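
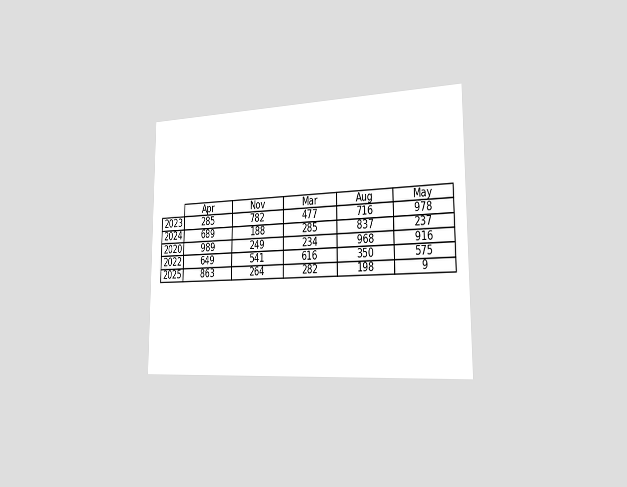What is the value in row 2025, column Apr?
The chart is viewed slightly from the right. The (2025, Apr) cell reads 863.

863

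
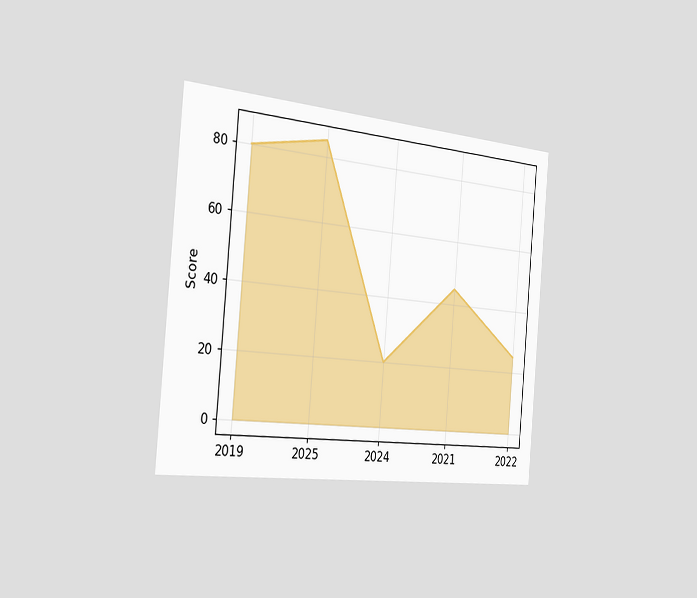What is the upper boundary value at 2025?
The chart is tilted about 5° clockwise and viewed slightly from the left. At 2025 the upper boundary is at 85.

85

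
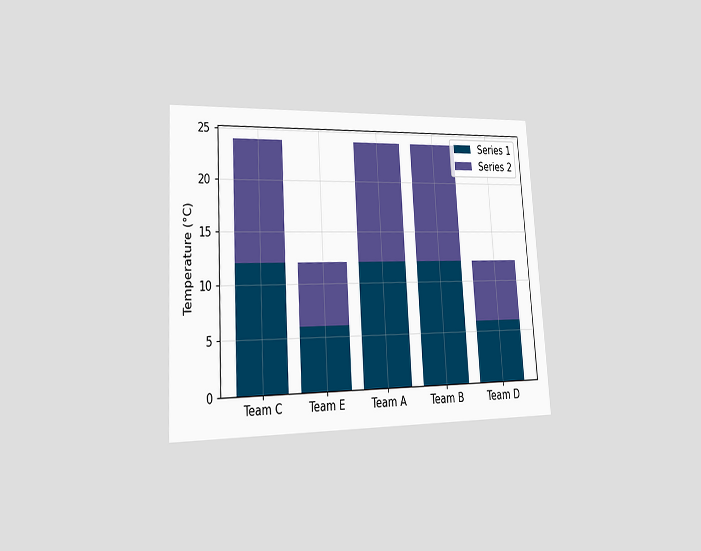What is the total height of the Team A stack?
The chart is tilted about 3° counter-clockwise and viewed slightly from the left. The Team A stack's top reaches 24°C on the y-axis.

24°C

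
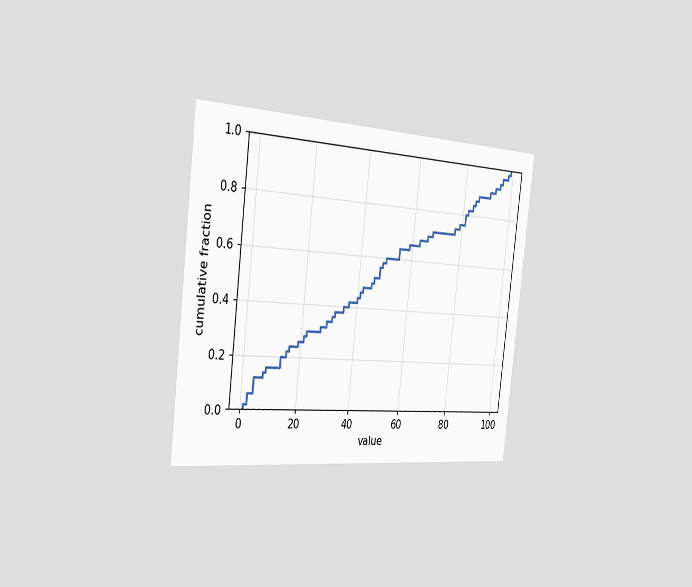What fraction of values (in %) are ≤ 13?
The chart is tilted about 7° clockwise and viewed slightly from the left. At x=13 the ECDF step is at 20%.

20%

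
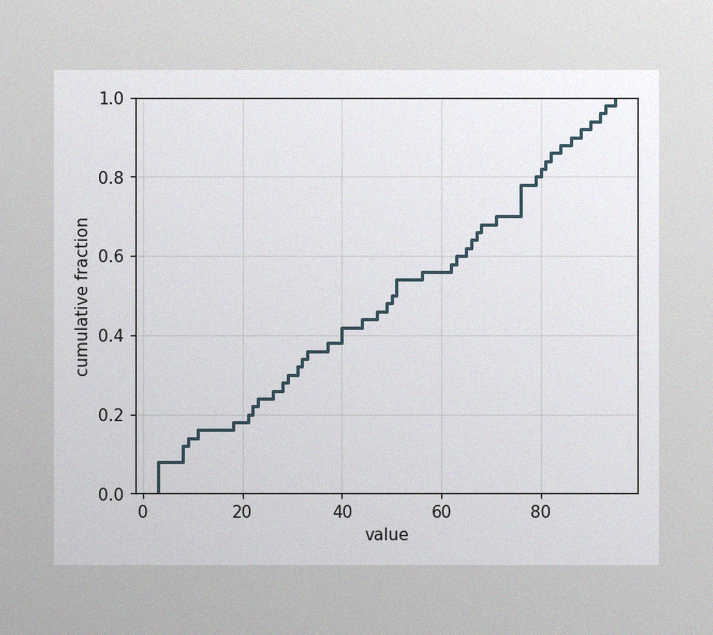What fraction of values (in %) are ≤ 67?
66%

The image has some photo noise and uneven lighting. At x=67 the ECDF step is at 66%.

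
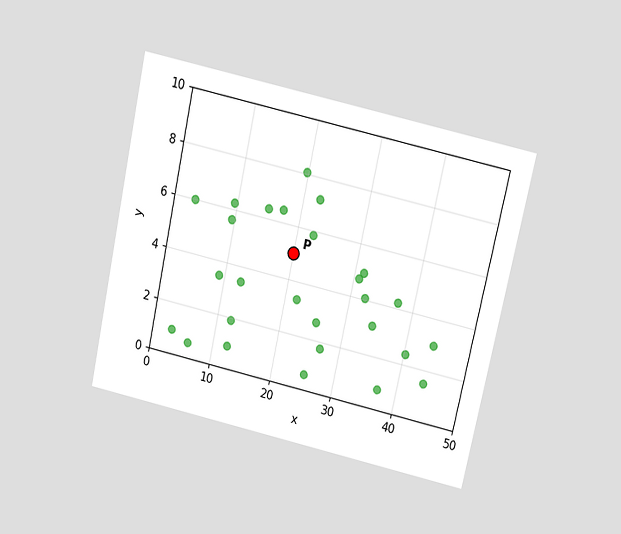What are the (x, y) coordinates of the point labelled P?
(20, 5)

The chart is tilted about 12° clockwise and viewed slightly from above. Following the gridlines from P to each axis, P sits at (20, 5).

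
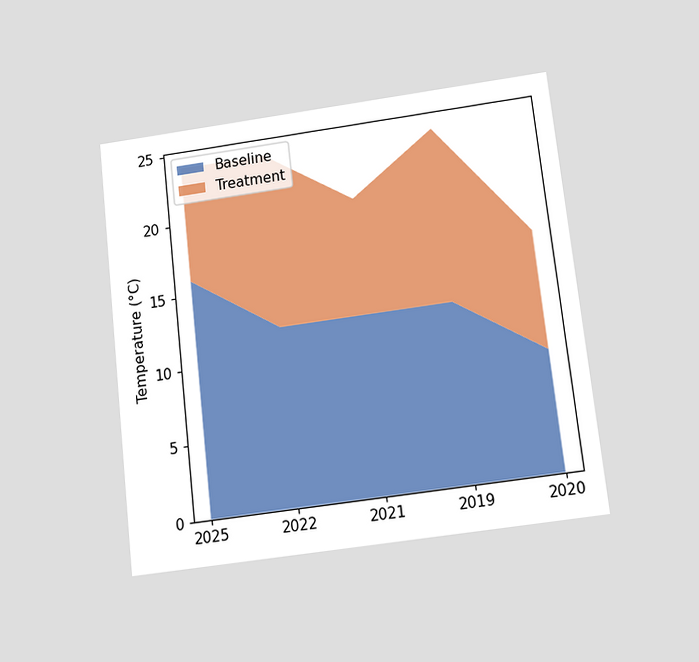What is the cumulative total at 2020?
16°C

The chart is tilted about 6° counter-clockwise and viewed slightly from below. The stacked total at 2020 reaches 16°C.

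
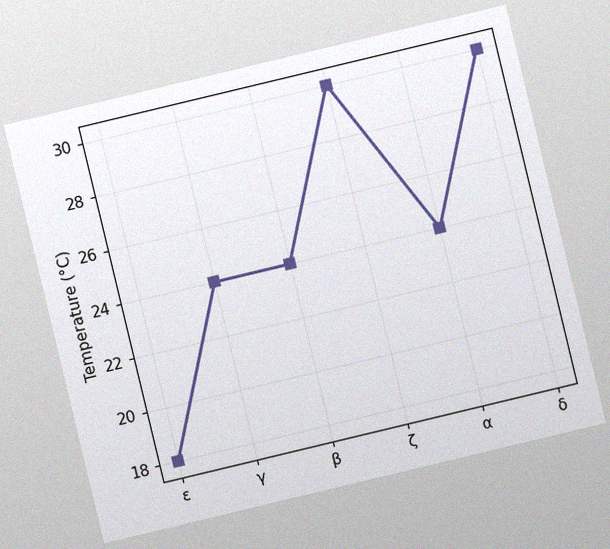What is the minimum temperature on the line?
18°C

The chart is tilted about 13° counter-clockwise, with some photo noise. The lowest point is at ε, and reading across to the y-axis gives 18°C.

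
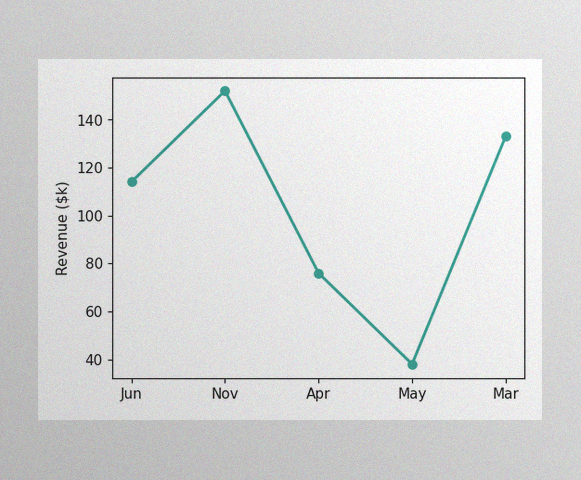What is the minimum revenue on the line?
The image has some photo noise and uneven lighting. The lowest point is at May, and reading across to the y-axis gives $38k.

$38k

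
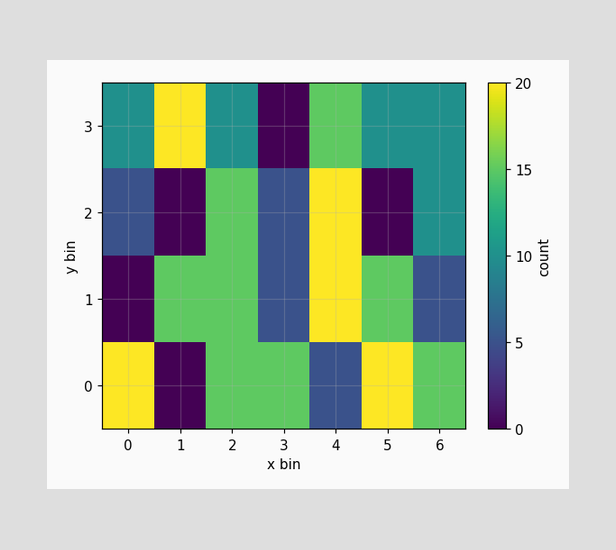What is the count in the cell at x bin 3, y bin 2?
5

Matching the cell (3, 2) against the colorbar gives 5.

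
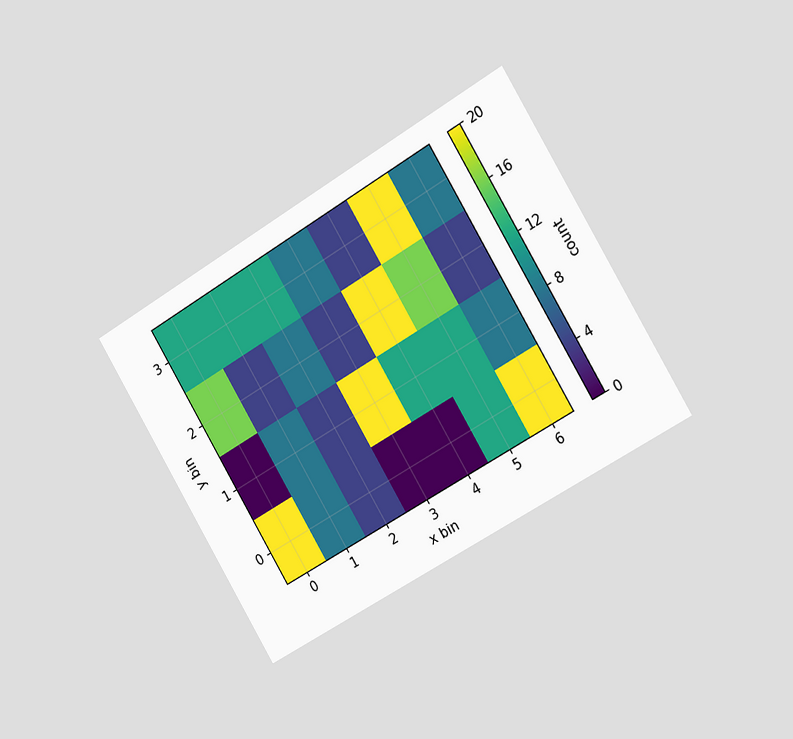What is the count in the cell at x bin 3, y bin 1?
The chart is tilted about 31° counter-clockwise and viewed slightly from the right. Matching the cell (3, 1) against the colorbar gives 20.

20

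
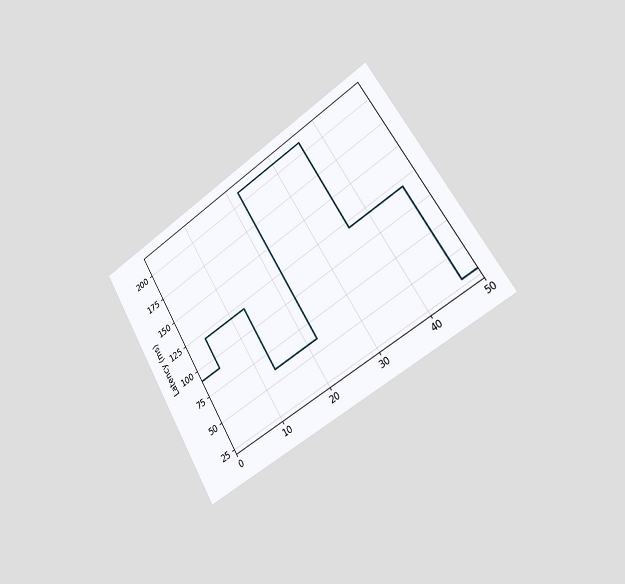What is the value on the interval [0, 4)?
The chart is tilted about 31° counter-clockwise and viewed slightly from the right. On [0, 4) the step sits at 90ms.

90ms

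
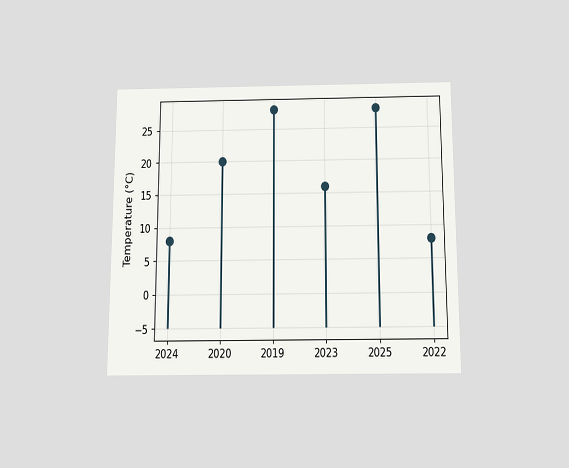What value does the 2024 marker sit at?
8°C

The chart is viewed slightly from below. The 2024 marker sits at 8°C.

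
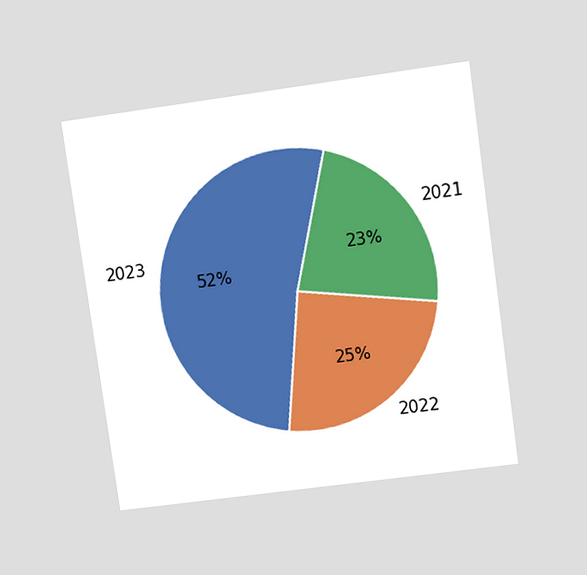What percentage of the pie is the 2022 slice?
25%

The chart is tilted about 8° counter-clockwise and viewed at a slight angle. The 2022 slice takes up 25% of the pie.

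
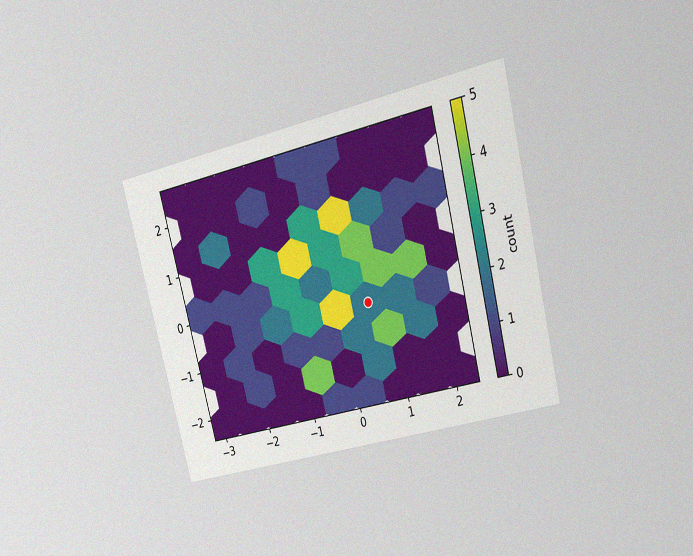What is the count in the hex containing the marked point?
2

The chart is tilted about 14° counter-clockwise and viewed at a slight angle, with some photo noise. The marked hex reads 2 on the colorbar.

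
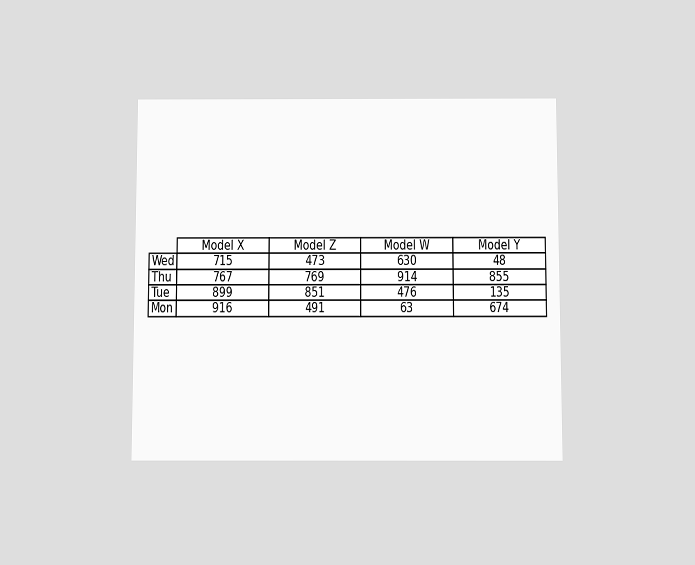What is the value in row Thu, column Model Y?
The chart is viewed slightly from below. The (Thu, Model Y) cell reads 855.

855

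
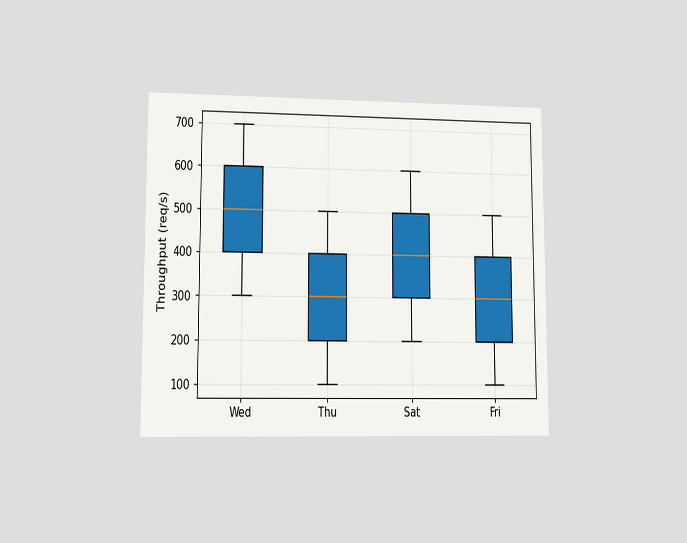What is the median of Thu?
300req/s

The chart is viewed at a slight angle. The median line in the Thu box sits at 300req/s.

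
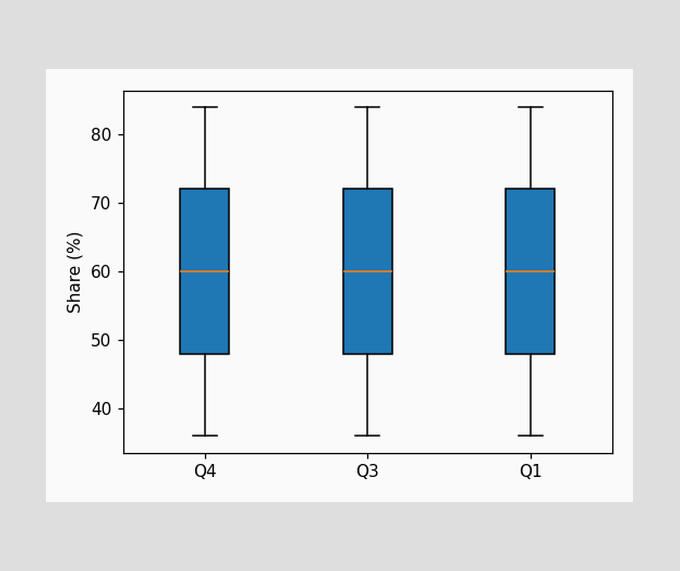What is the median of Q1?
60%

The median line in the Q1 box sits at 60%.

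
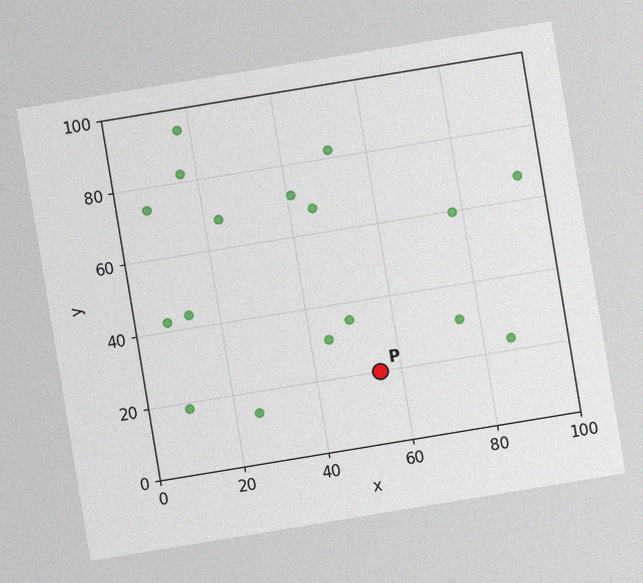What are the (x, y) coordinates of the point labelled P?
(55, 20)

The chart is tilted about 9° counter-clockwise, with some photo noise. Following the gridlines from P to each axis, P sits at (55, 20).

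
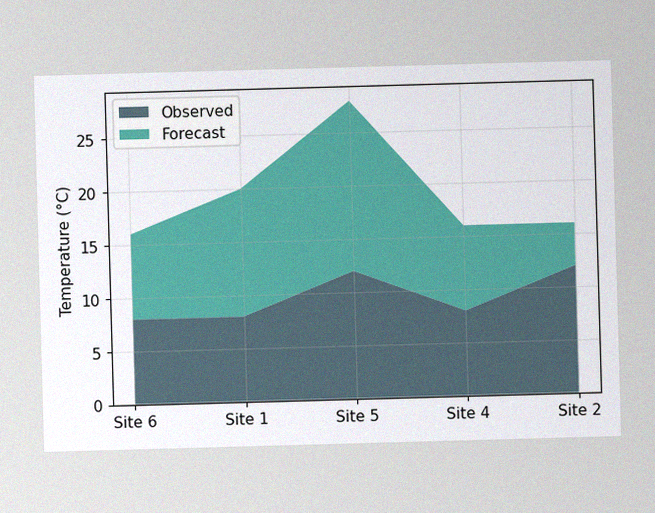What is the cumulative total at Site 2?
16°C

The image has some photo noise and uneven lighting. The stacked total at Site 2 reaches 16°C.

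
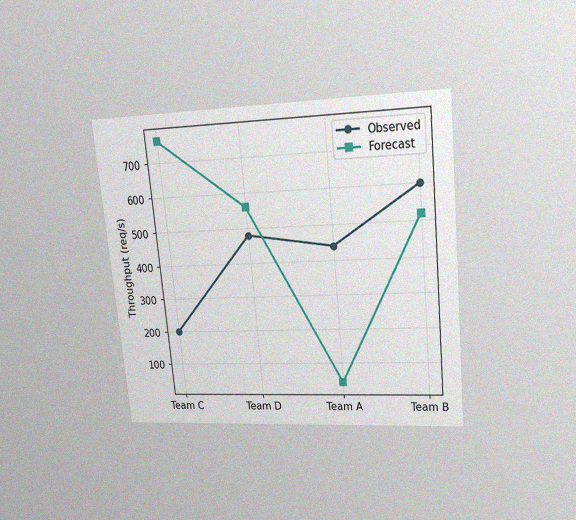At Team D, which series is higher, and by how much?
The chart is tilted about 6° counter-clockwise and viewed at a slight angle, with some photo noise. At Team D, Forecast sits above the other line by 80req/s.

Forecast, by 80req/s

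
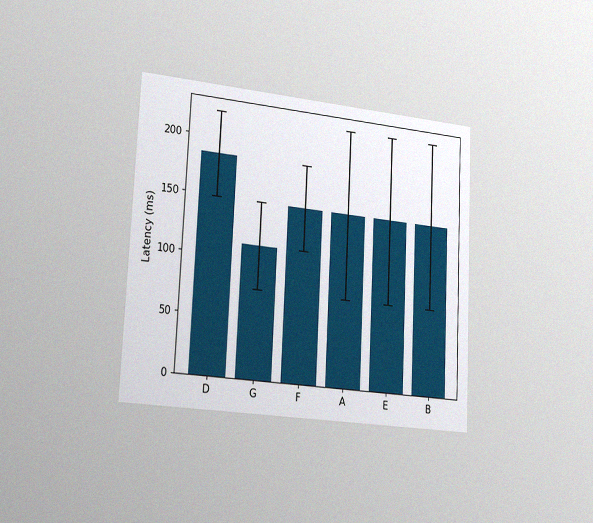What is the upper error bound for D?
222ms

The chart is tilted about 3° clockwise and viewed slightly from the left, with some photo noise. The D bar's upper whisker reaches 222ms.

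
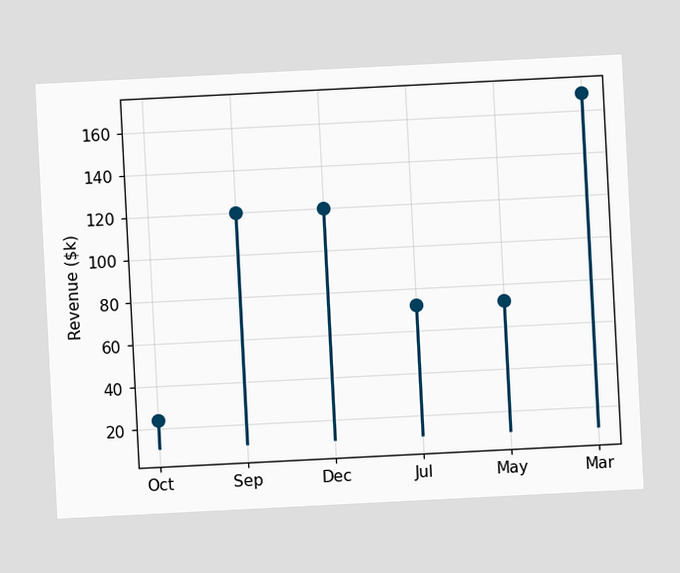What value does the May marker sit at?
The chart is tilted about 3° counter-clockwise. The May marker sits at $72k.

$72k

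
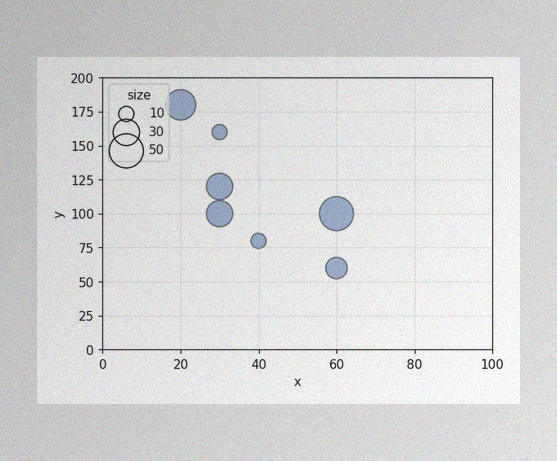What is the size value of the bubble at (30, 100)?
The image has some photo noise and uneven lighting. Matching the bubble at (30, 100) against the size legend gives 30.

30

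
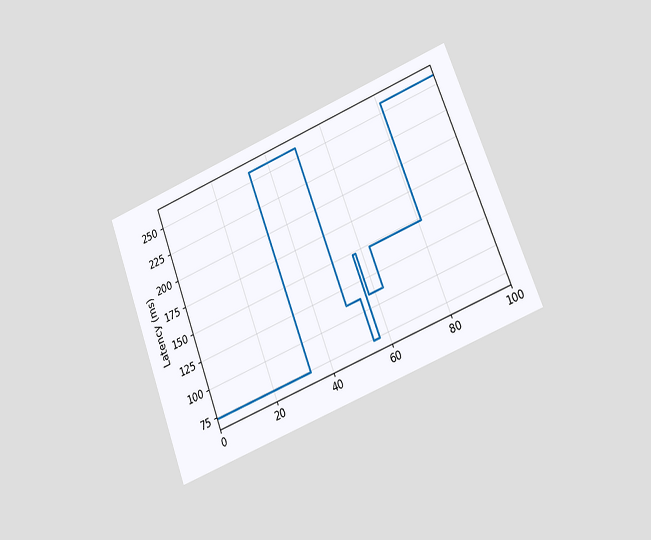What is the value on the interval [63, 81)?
148ms

The chart is tilted about 21° counter-clockwise and viewed at a slight angle. On [63, 81) the step sits at 148ms.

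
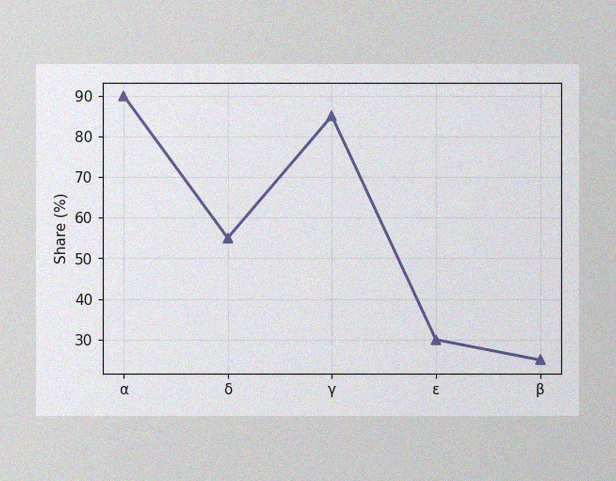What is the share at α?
90%

The image has some photo noise and uneven lighting. At α, the line is at 90%.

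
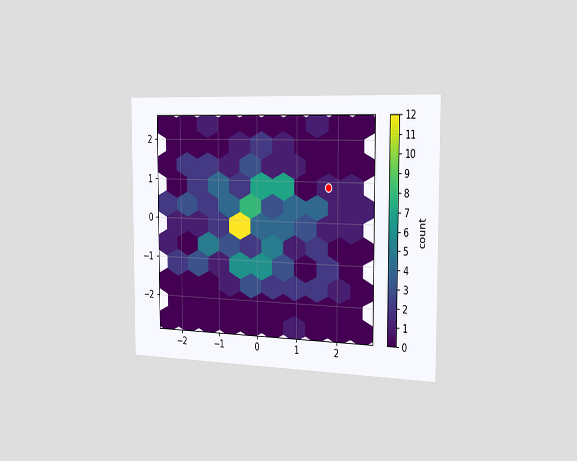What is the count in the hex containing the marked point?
The chart is viewed slightly from the right. The marked hex reads 1 on the colorbar.

1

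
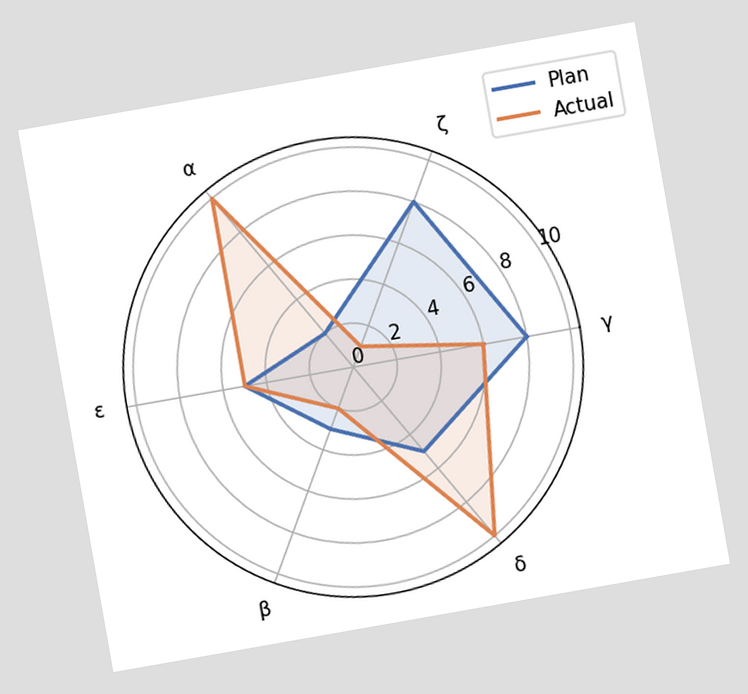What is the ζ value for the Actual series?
1

The chart is tilted about 10° counter-clockwise. On the ζ axis, Actual reaches 1.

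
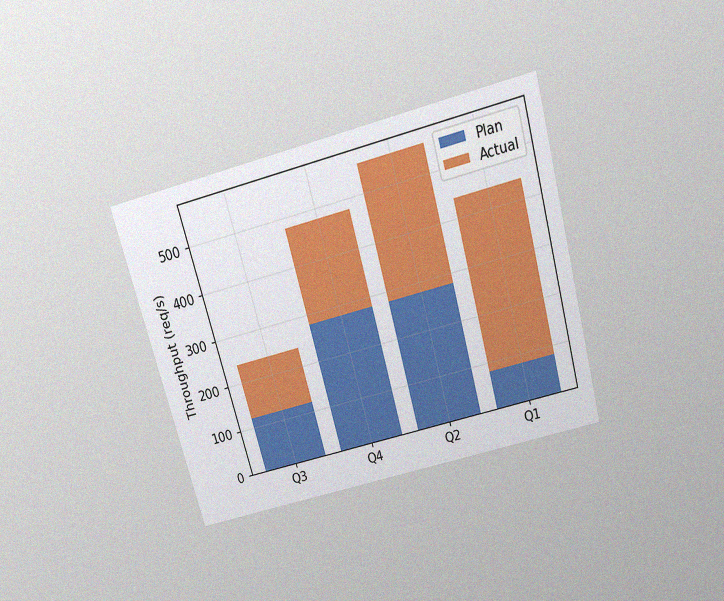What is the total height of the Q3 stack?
The chart is tilted about 15° counter-clockwise and viewed slightly from above, with some photo noise. The Q3 stack's top reaches 240req/s on the y-axis.

240req/s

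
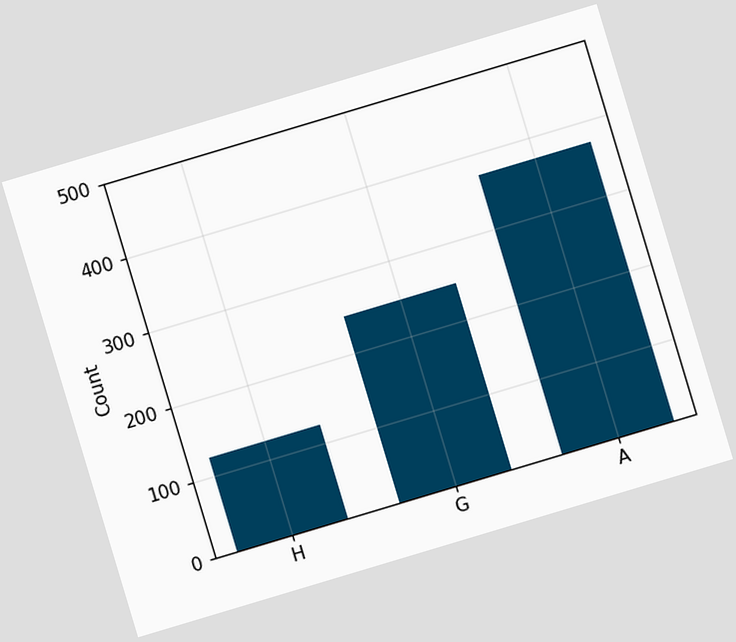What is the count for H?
The chart is tilted about 17° counter-clockwise. Reading along the chart's y-axis, the H bar reaches 124.

124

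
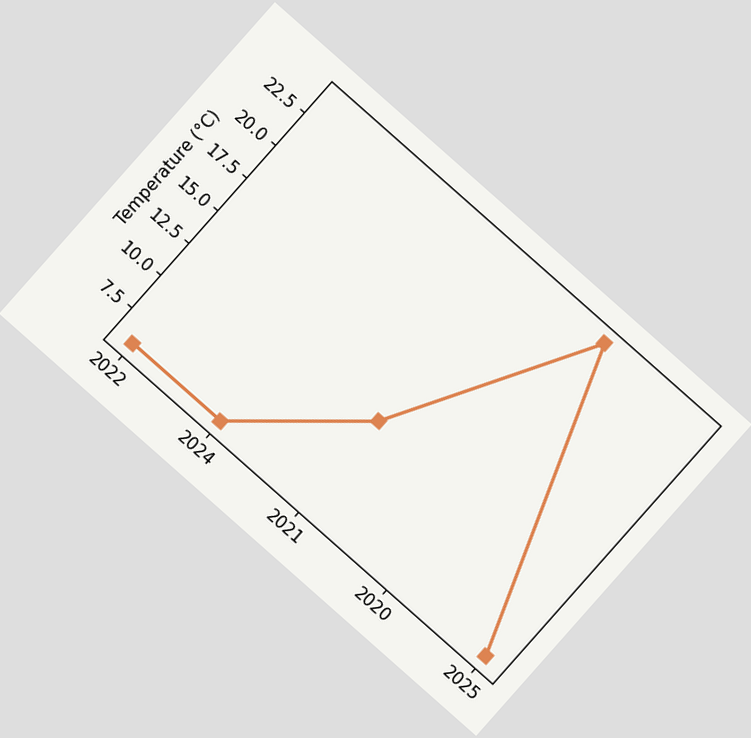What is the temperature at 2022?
6°C

The chart is tilted about 42° clockwise. At 2022, the line is at 6°C.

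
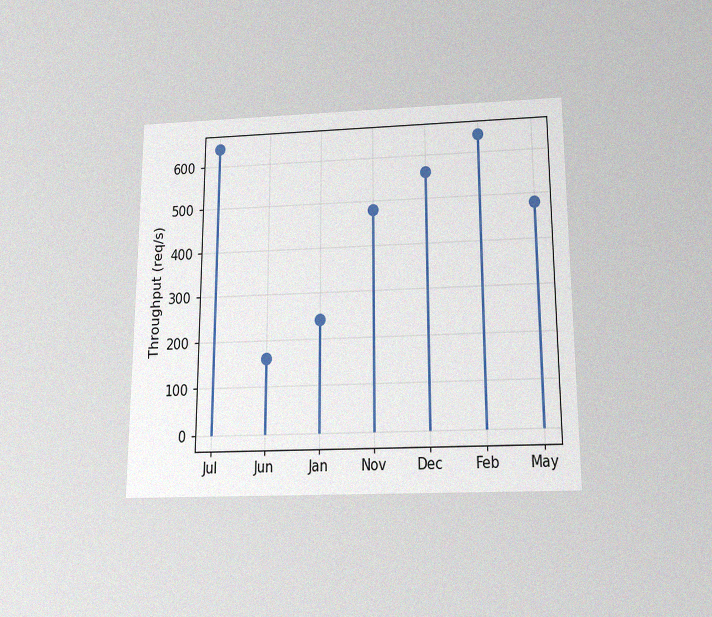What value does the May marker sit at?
480req/s

The chart is viewed slightly from below, with some photo noise. The May marker sits at 480req/s.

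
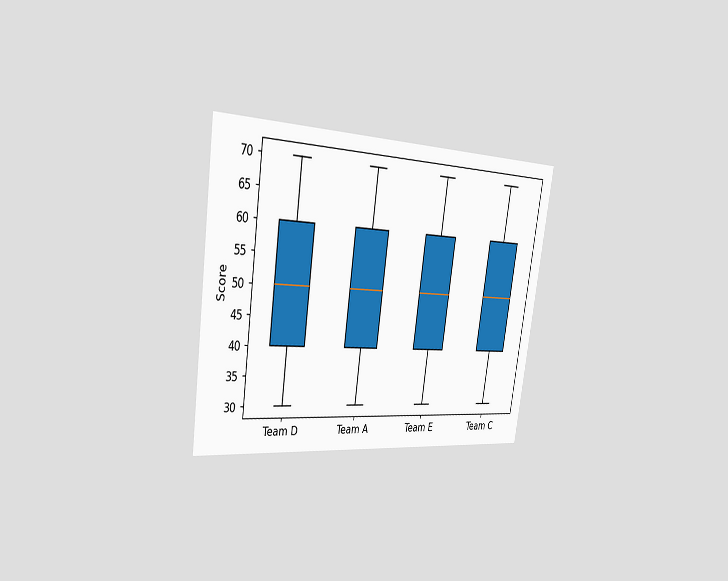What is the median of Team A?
The chart is tilted about 8° clockwise and viewed slightly from the left. The median line in the Team A box sits at 50.

50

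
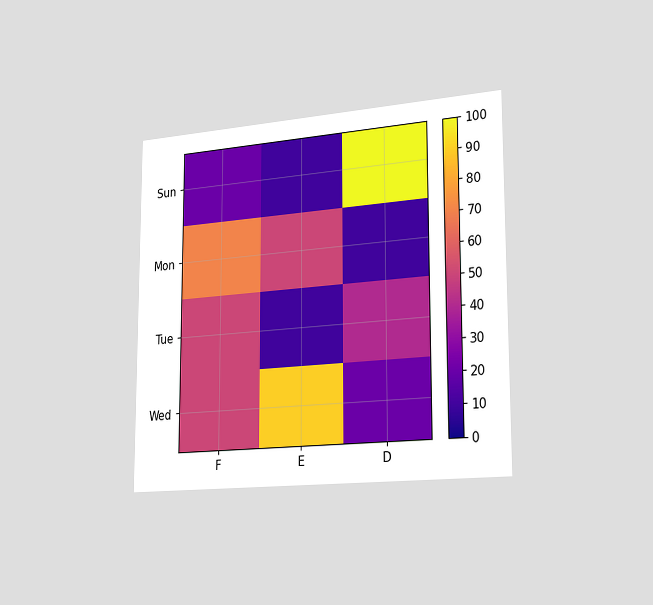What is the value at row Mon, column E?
50

The chart is viewed slightly from the right. Matching cell (Mon, E) against the colorbar gives 50.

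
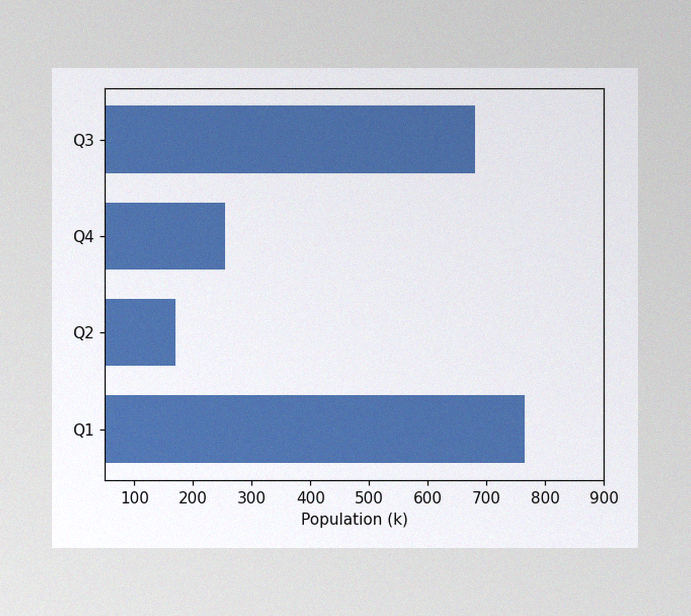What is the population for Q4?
255k

The image has some photo noise and uneven lighting. Reading along the chart's x-axis, the Q4 bar reaches 255k.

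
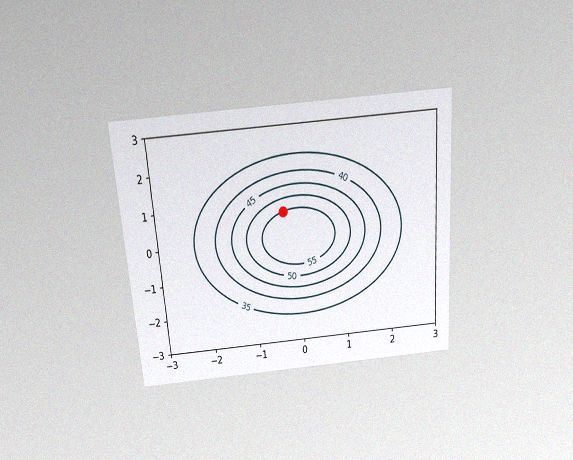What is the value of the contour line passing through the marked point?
55

The chart is tilted about 4° counter-clockwise and viewed slightly from above, with some photo noise. The marked point sits on the contour labelled 55.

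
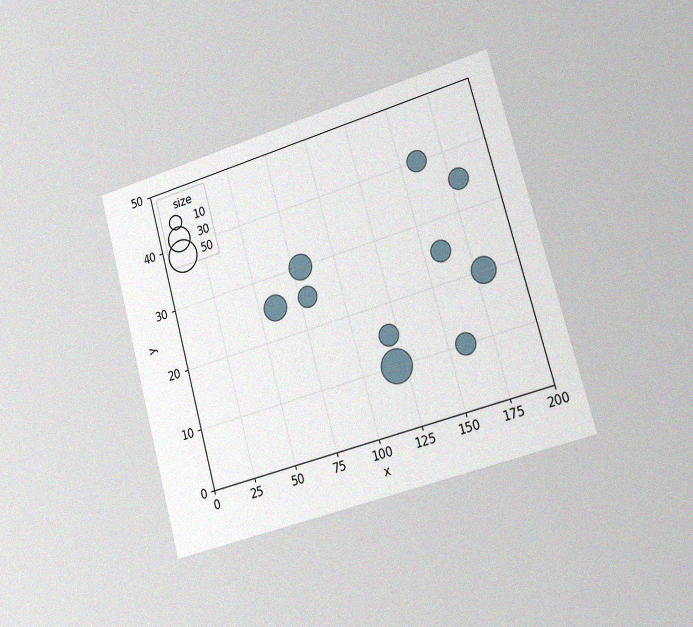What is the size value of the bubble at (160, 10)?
20

The chart is tilted about 15° counter-clockwise and viewed slightly from the right, with some photo noise. Matching the bubble at (160, 10) against the size legend gives 20.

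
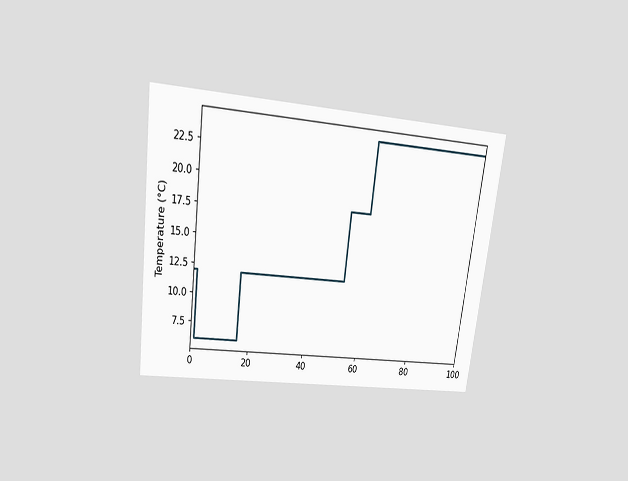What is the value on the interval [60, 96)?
The chart is tilted about 7° clockwise and viewed slightly from above. On [60, 96) the step sits at 24°C.

24°C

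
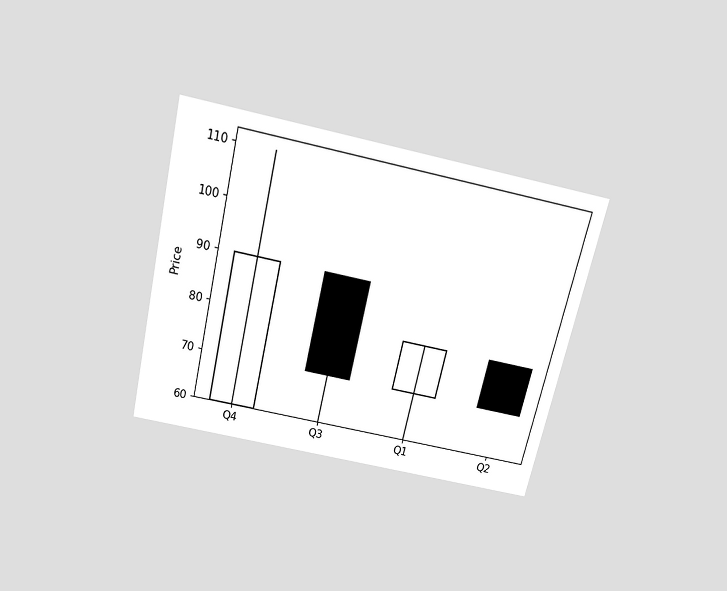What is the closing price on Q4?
90

The chart is tilted about 13° clockwise and viewed slightly from above. The Q4 candle closes at 90.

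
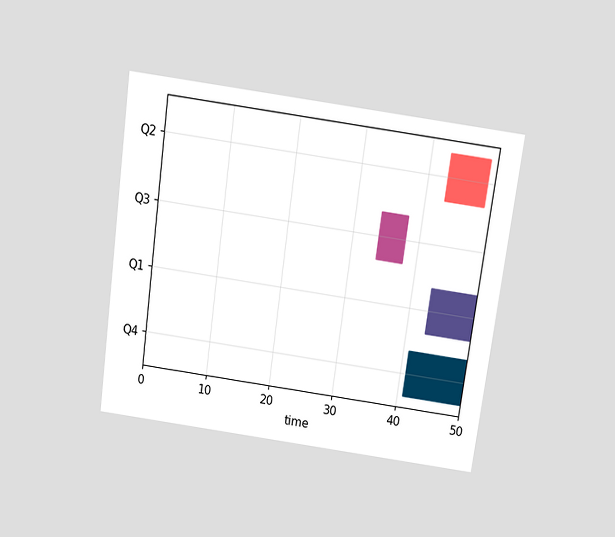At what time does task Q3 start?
The chart is tilted about 8° clockwise and viewed slightly from above. The Q3 bar begins at t=34.

34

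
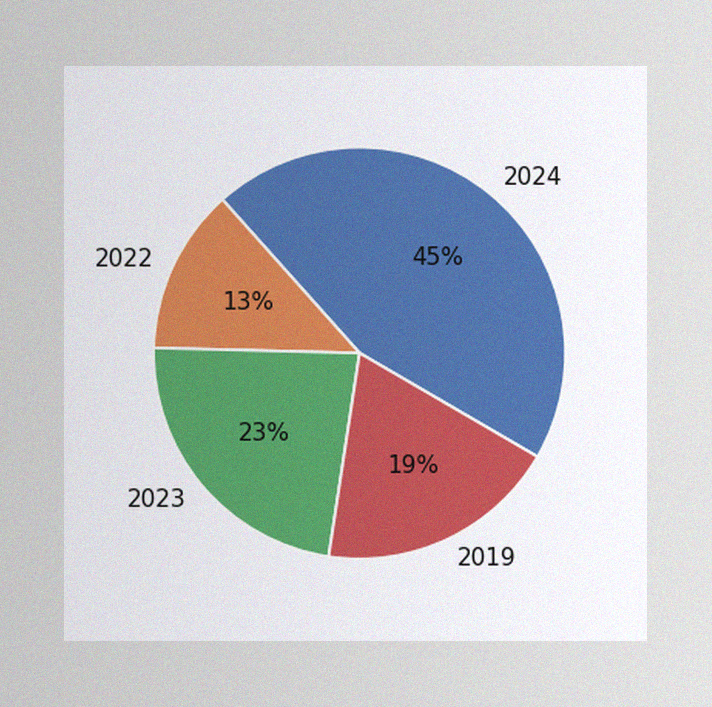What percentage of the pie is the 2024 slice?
45%

The image has some photo noise and uneven lighting. The 2024 slice takes up 45% of the pie.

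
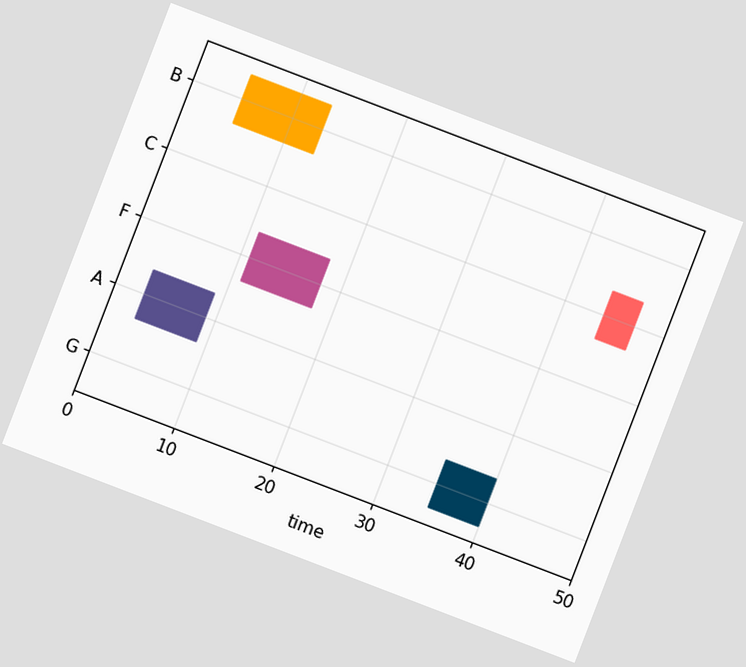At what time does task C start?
44

The chart is tilted about 21° clockwise. The C bar begins at t=44.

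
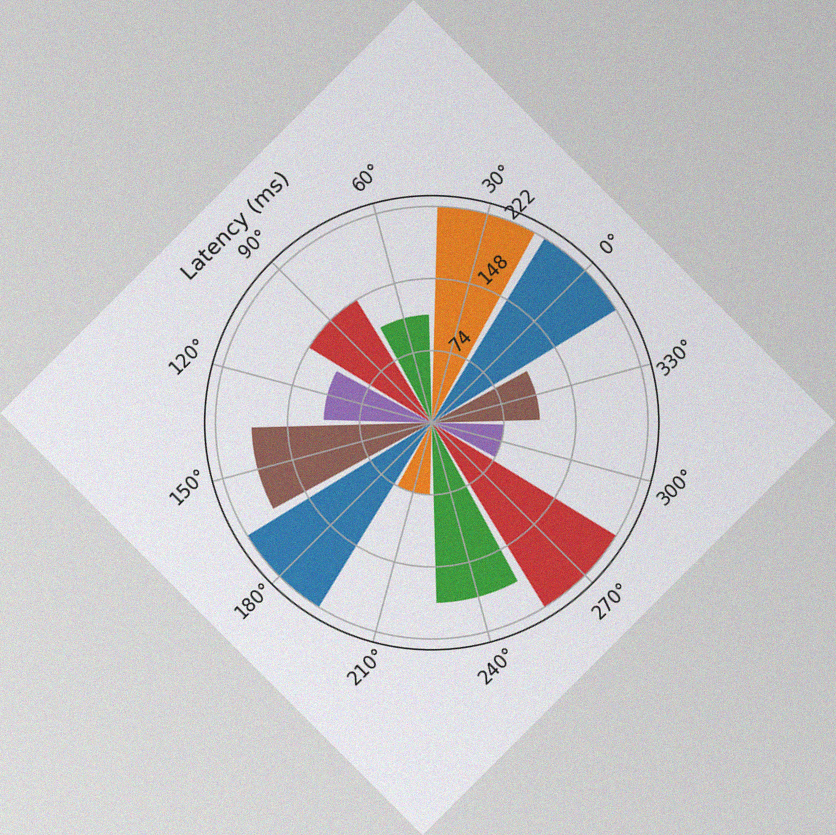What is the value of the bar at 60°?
The chart is tilted about 45° counter-clockwise, with some photo noise. The bar at 60° reaches 111ms on the radial axis.

111ms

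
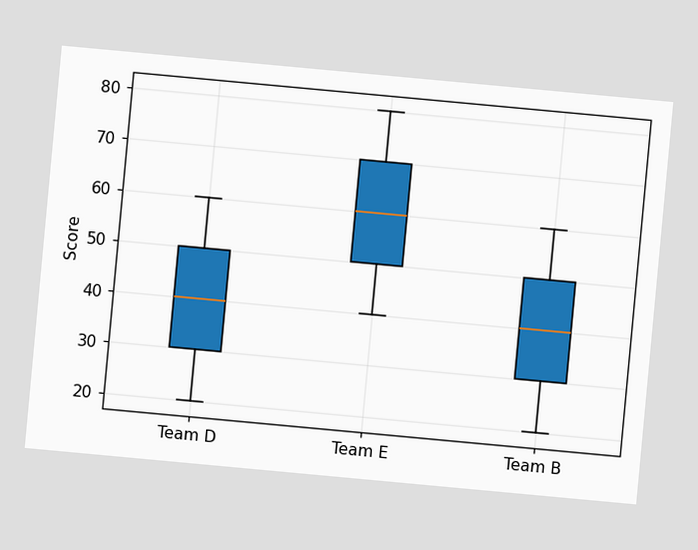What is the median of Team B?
The chart is tilted about 5° clockwise. The median line in the Team B box sits at 40.

40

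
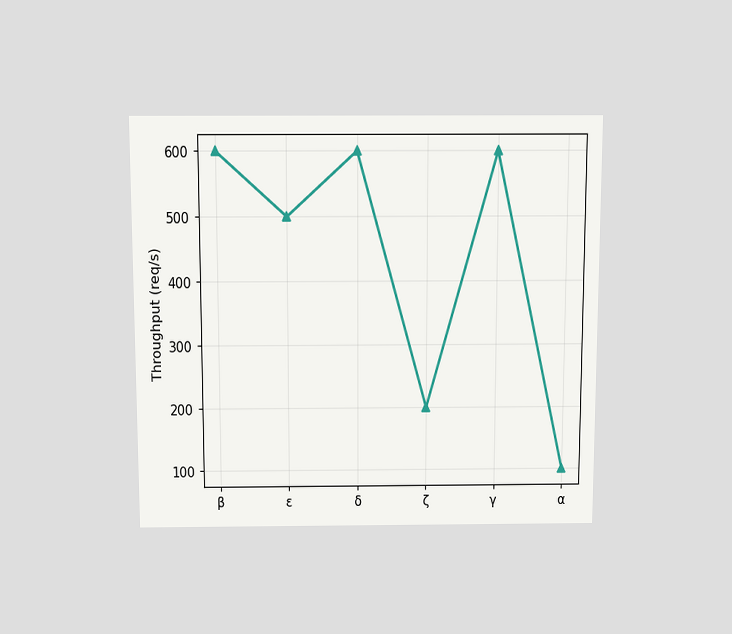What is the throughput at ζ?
200req/s

The chart is viewed slightly from above. At ζ, the line is at 200req/s.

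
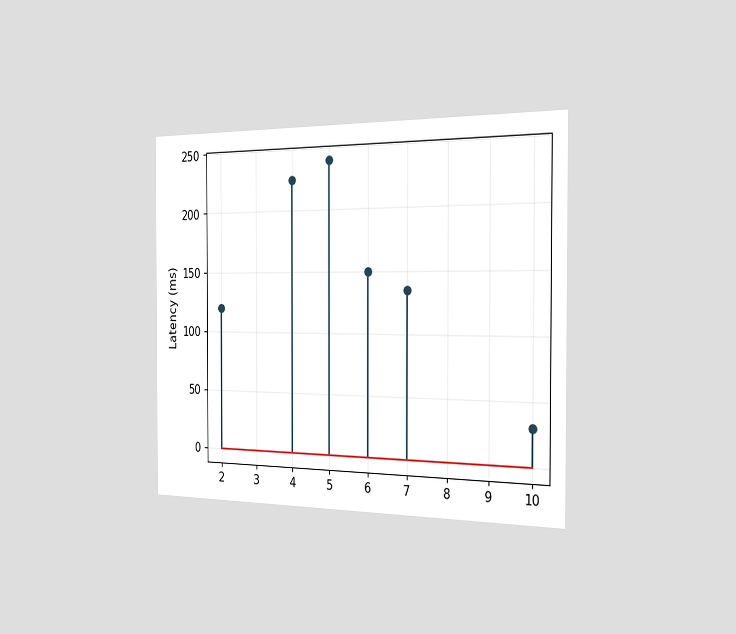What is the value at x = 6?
150ms

The chart is viewed slightly from the right. The stem at x=6 reaches 150ms.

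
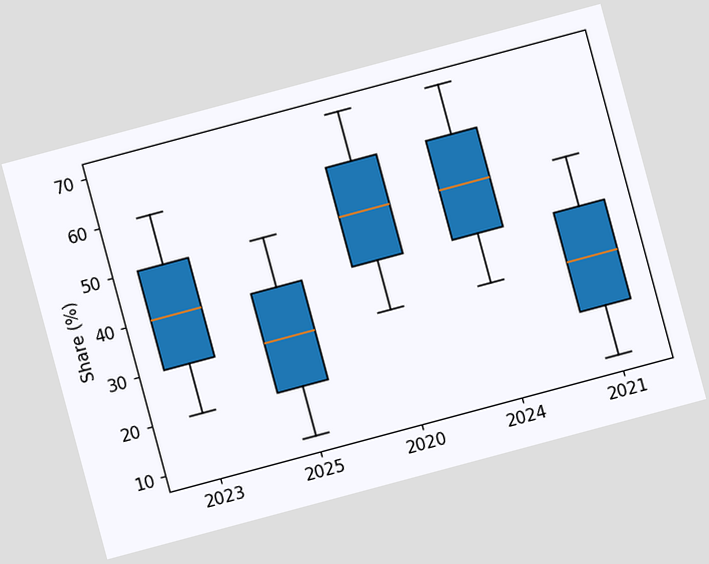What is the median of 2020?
The chart is tilted about 15° counter-clockwise. The median line in the 2020 box sits at 50%.

50%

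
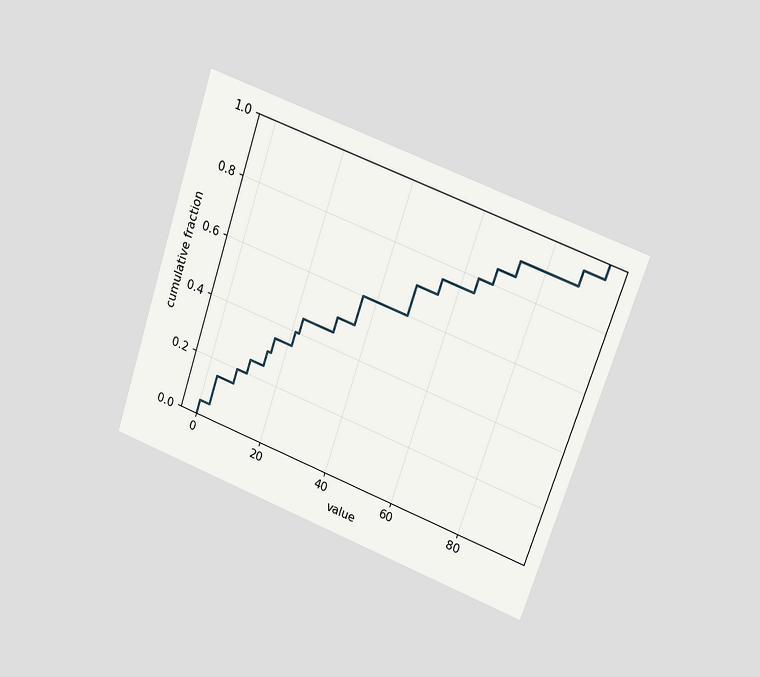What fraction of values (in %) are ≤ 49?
70%

The chart is tilted about 19° clockwise and viewed at a slight angle. At x=49 the ECDF step is at 70%.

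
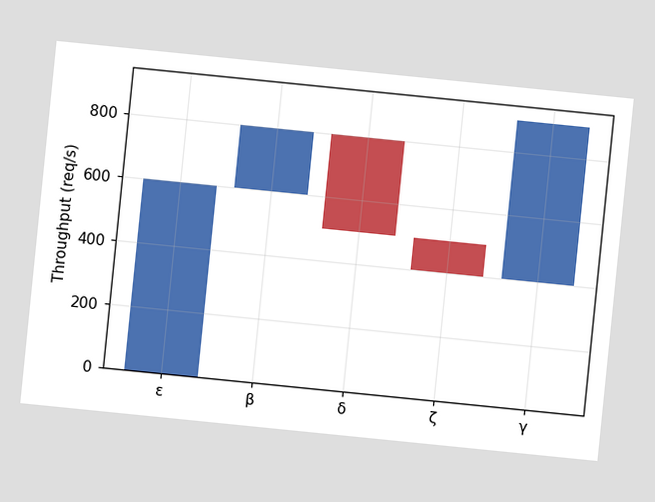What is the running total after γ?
900req/s

The chart is tilted about 6° clockwise. After γ the running total reaches 900req/s.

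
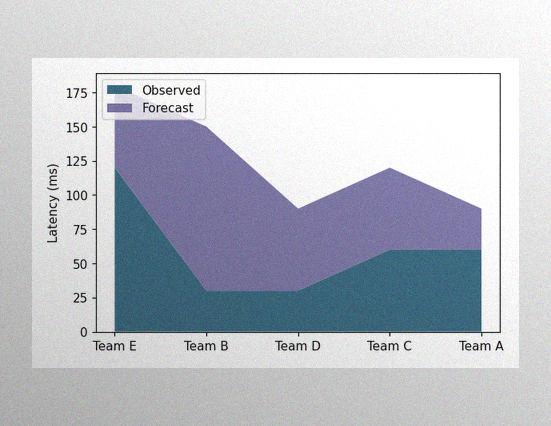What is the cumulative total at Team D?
The image has some photo noise and uneven lighting. The stacked total at Team D reaches 90ms.

90ms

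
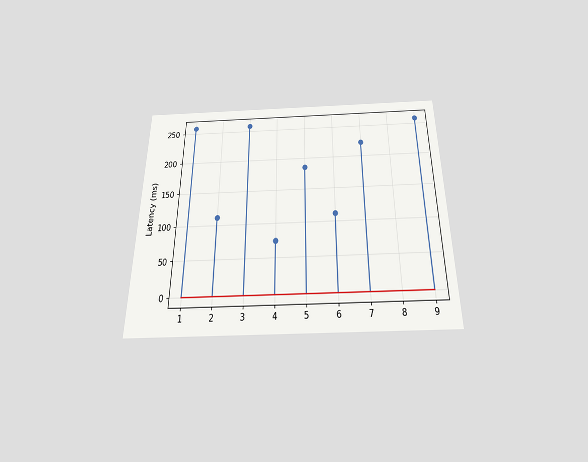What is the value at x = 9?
The chart is viewed slightly from below. The stem at x=9 reaches 259ms.

259ms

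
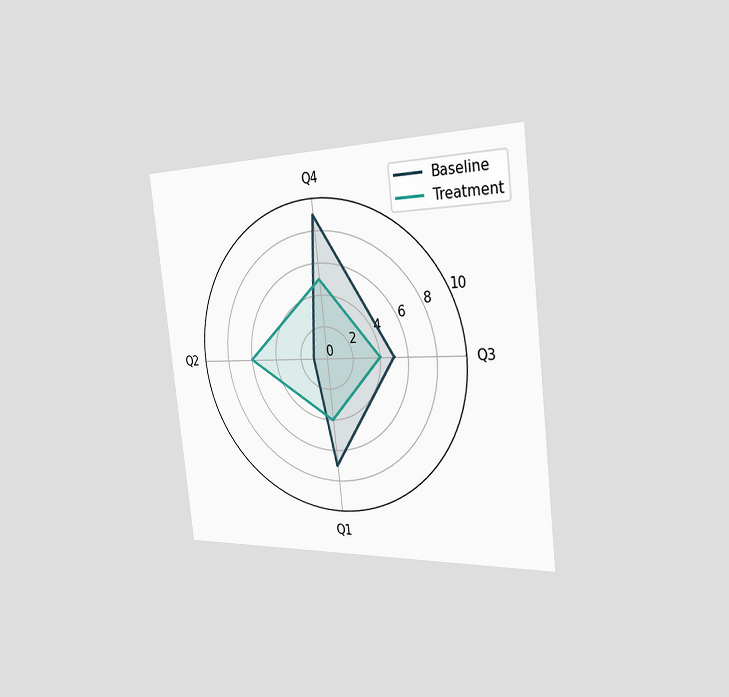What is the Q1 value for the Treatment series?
The chart is tilted about 7° counter-clockwise and viewed slightly from the right. On the Q1 axis, Treatment reaches 4.

4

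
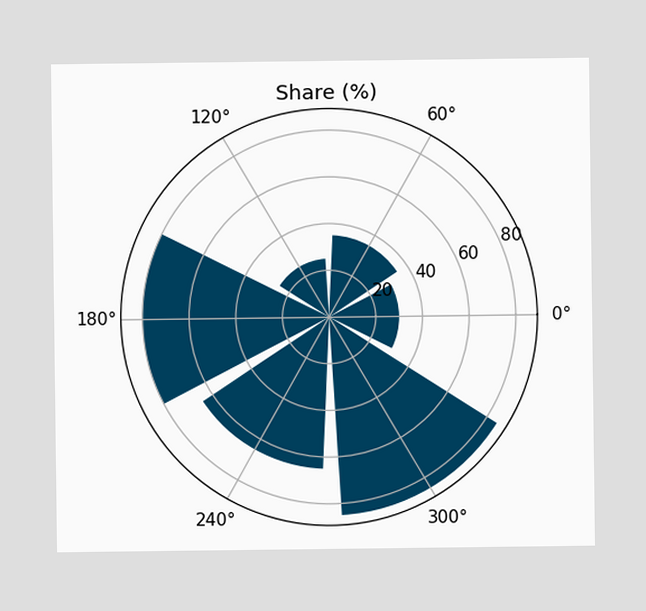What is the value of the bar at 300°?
85%

The bar at 300° reaches 85% on the radial axis.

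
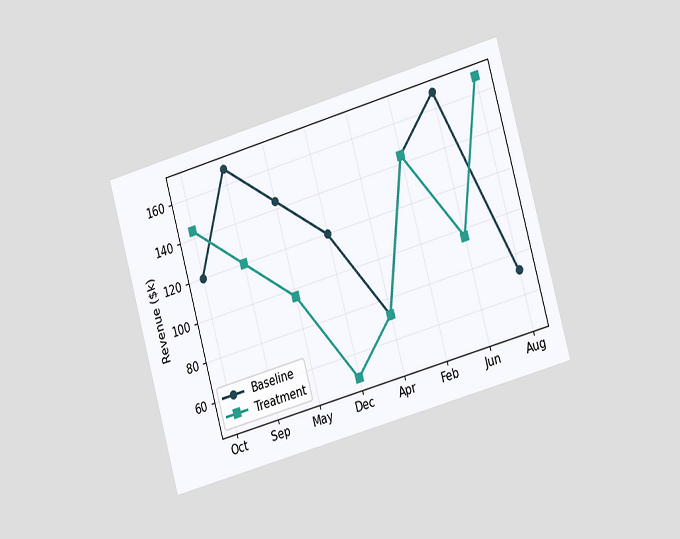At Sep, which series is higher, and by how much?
The chart is tilted about 16° counter-clockwise and viewed slightly from the right. At Sep, Baseline sits above the other line by $48k.

Baseline, by $48k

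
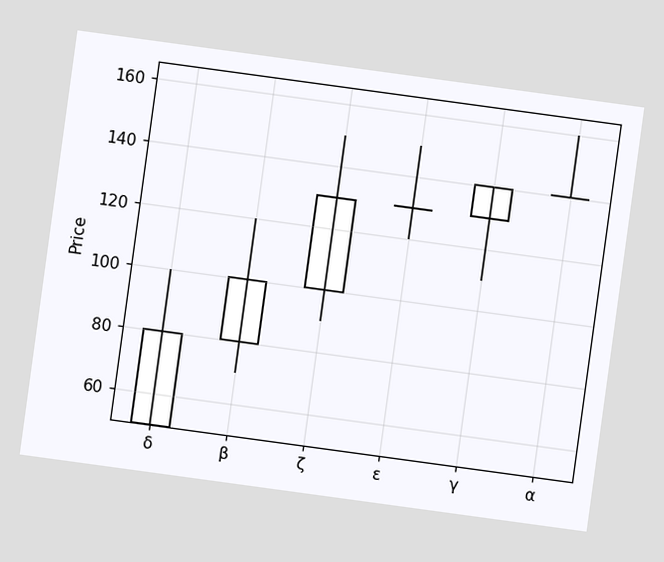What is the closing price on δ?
The chart is tilted about 8° clockwise. The δ candle closes at 80.

80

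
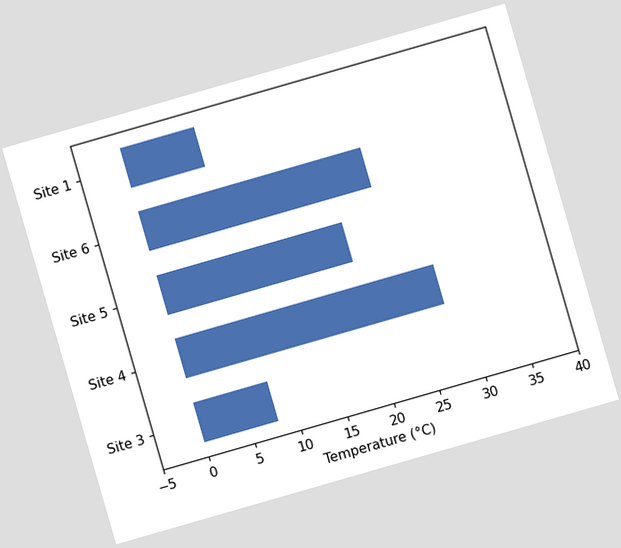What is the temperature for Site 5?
The chart is tilted about 16° counter-clockwise. Reading along the chart's x-axis, the Site 5 bar reaches 20°C.

20°C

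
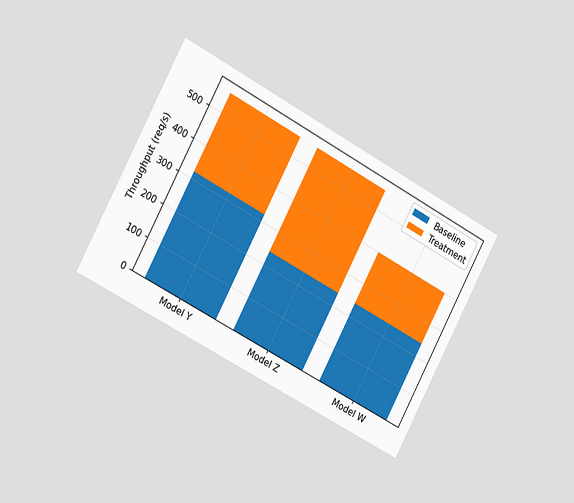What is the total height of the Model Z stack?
The chart is tilted about 28° clockwise and viewed slightly from the left. The Model Z stack's top reaches 560req/s on the y-axis.

560req/s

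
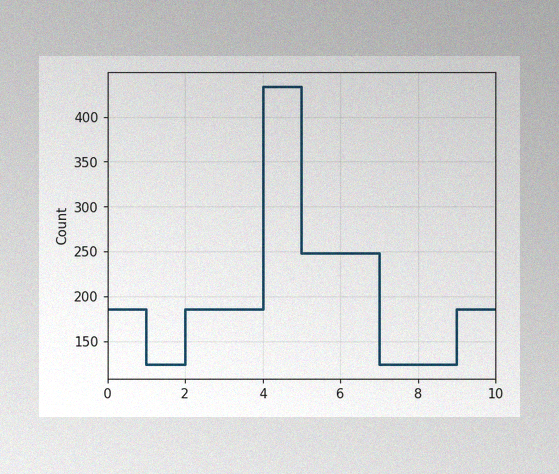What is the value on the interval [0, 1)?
The image has some photo noise and uneven lighting. On [0, 1) the step sits at 186.

186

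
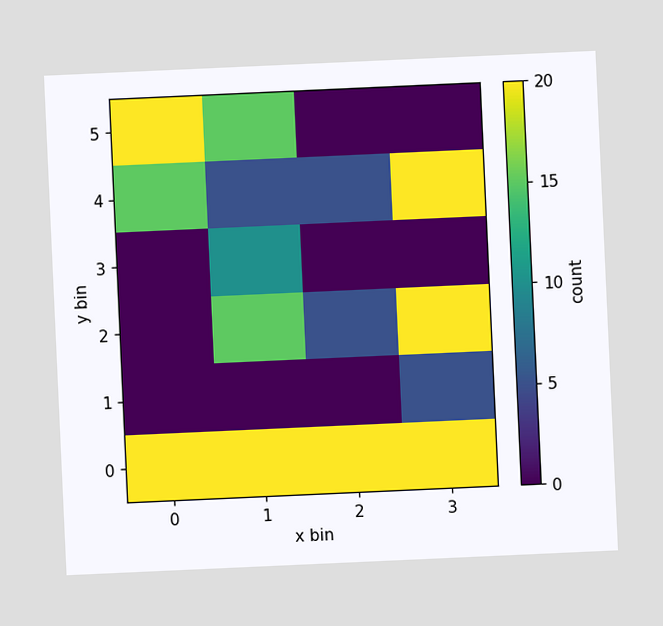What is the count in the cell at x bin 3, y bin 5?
0

The chart is tilted about 3° counter-clockwise. Matching the cell (3, 5) against the colorbar gives 0.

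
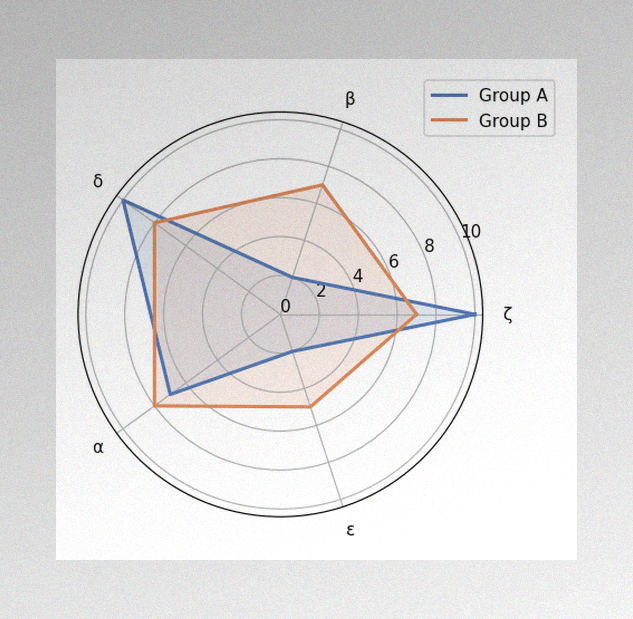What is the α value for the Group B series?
The image has some photo noise and uneven lighting. On the α axis, Group B reaches 8.

8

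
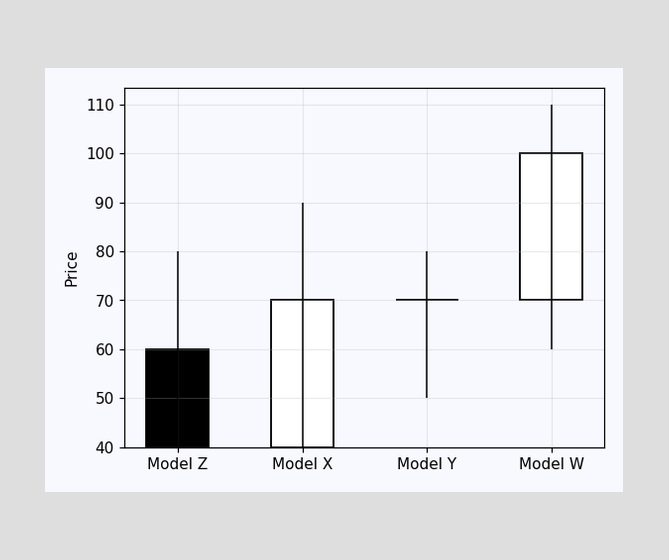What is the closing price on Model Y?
The Model Y candle closes at 70.

70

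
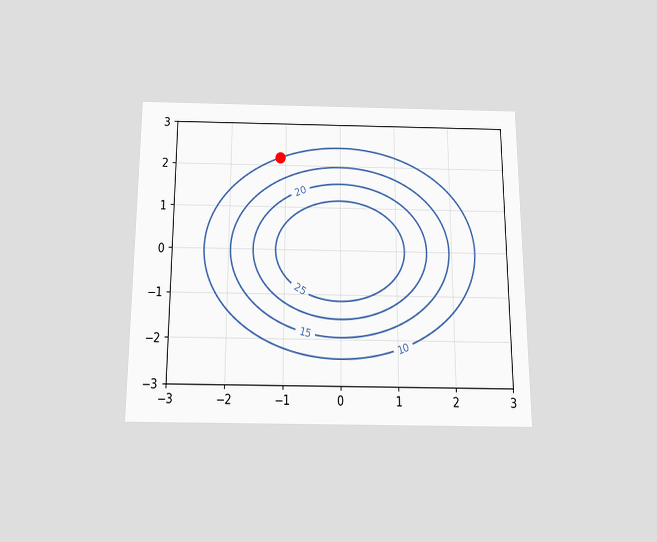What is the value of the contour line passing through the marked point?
10

The chart is viewed slightly from below. The marked point sits on the contour labelled 10.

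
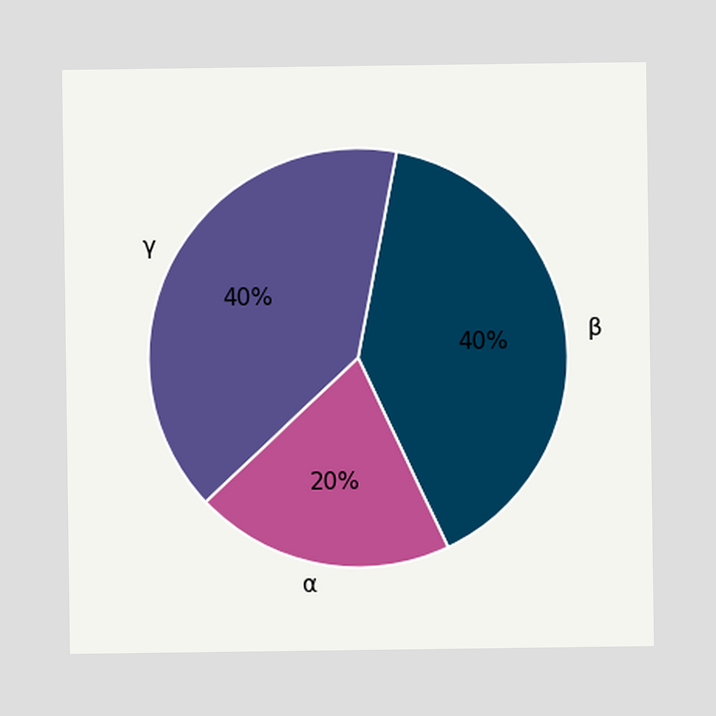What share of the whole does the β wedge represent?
The β slice takes up 40% of the pie.

40%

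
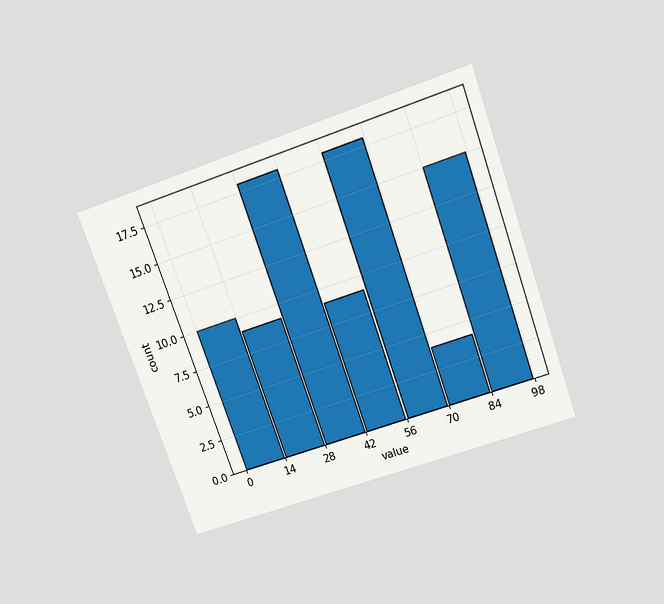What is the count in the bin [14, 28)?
9

The chart is tilted about 20° counter-clockwise and viewed slightly from above. The [14, 28) bin has height 9.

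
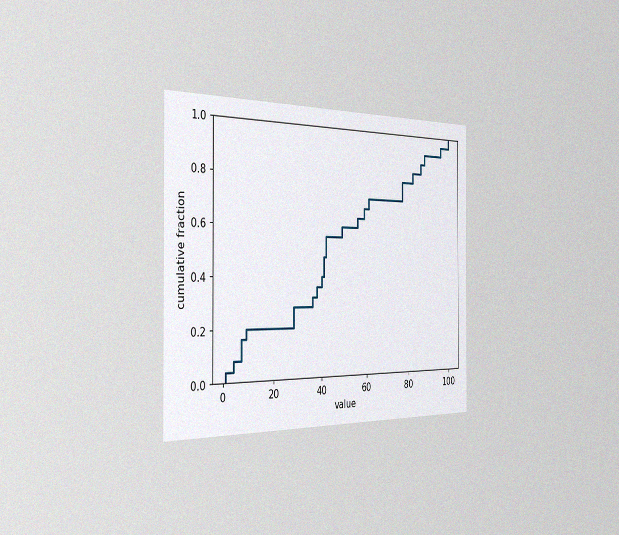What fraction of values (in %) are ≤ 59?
68%

The chart is viewed slightly from the left, with some photo noise. At x=59 the ECDF step is at 68%.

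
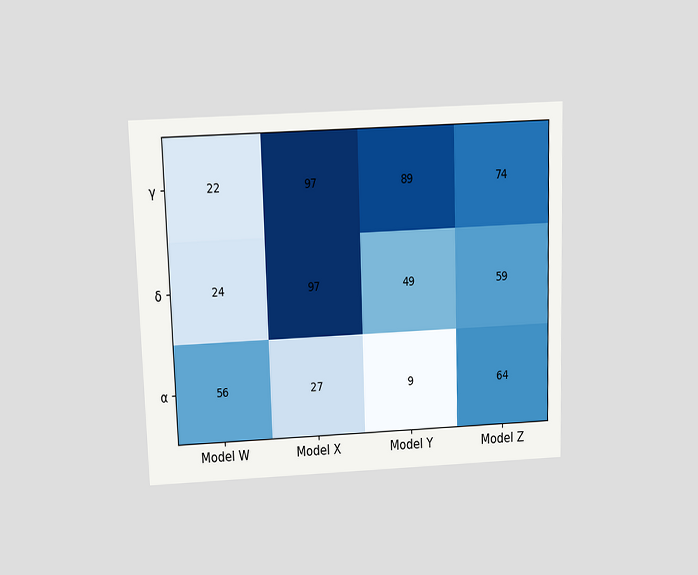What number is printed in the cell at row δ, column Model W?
The chart is viewed slightly from above. The (δ, Model W) cell reads 24.

24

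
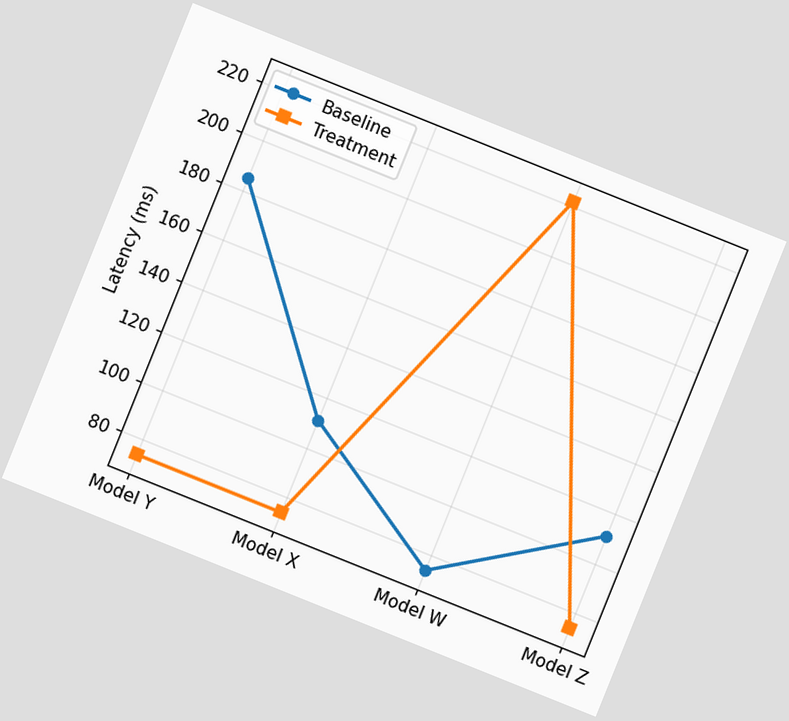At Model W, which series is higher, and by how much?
The chart is tilted about 22° clockwise. At Model W, Treatment sits above the other line by 148ms.

Treatment, by 148ms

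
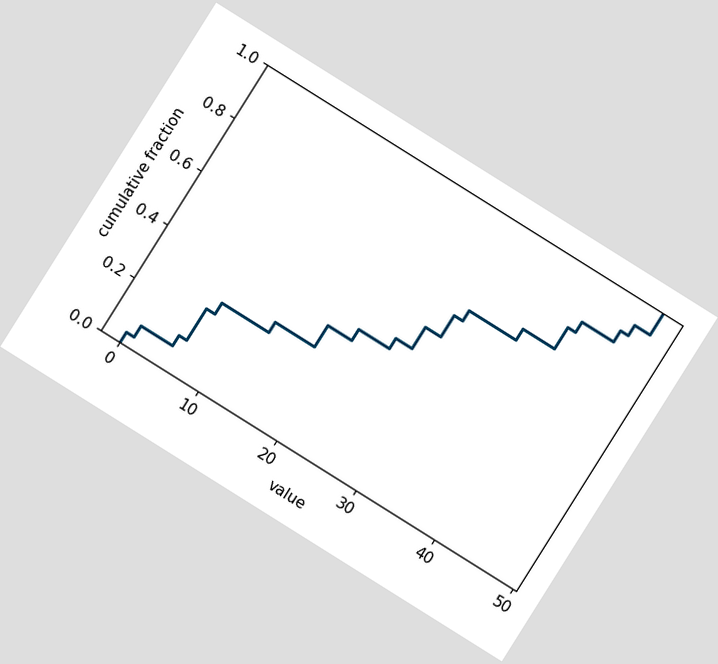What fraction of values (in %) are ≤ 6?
The chart is tilted about 32° clockwise. At x=6 the ECDF step is at 24%.

24%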